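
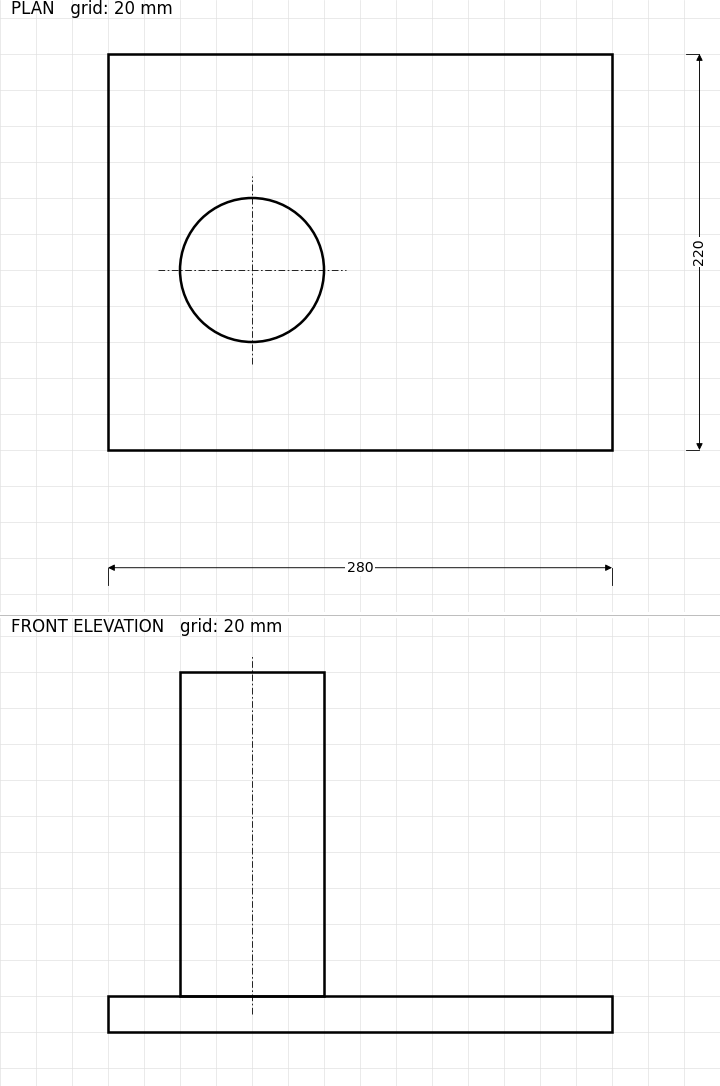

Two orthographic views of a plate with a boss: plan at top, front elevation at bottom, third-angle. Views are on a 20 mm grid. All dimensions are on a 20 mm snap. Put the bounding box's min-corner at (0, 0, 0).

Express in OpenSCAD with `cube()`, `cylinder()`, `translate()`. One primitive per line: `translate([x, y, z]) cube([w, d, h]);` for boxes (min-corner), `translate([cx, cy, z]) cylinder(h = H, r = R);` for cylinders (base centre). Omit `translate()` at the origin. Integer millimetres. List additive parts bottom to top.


cube([280, 220, 20]);
translate([80, 100, 20]) cylinder(h = 180, r = 40);


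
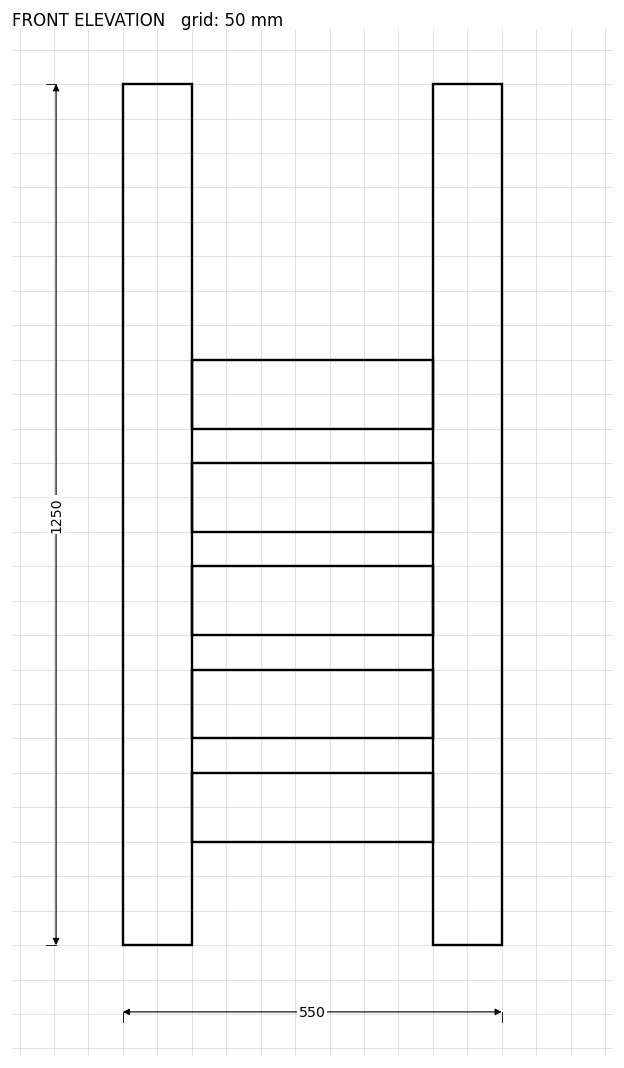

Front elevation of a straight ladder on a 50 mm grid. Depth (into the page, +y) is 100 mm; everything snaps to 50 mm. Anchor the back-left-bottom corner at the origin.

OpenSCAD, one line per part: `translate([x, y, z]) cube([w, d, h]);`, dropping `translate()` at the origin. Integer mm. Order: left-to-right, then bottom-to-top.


cube([100, 100, 1250]);
translate([100, 0, 150]) cube([350, 100, 100]);
translate([100, 0, 300]) cube([350, 100, 100]);
translate([100, 0, 450]) cube([350, 100, 100]);
translate([100, 0, 600]) cube([350, 100, 100]);
translate([100, 0, 750]) cube([350, 100, 100]);
translate([450, 0, 0]) cube([100, 100, 1250]);


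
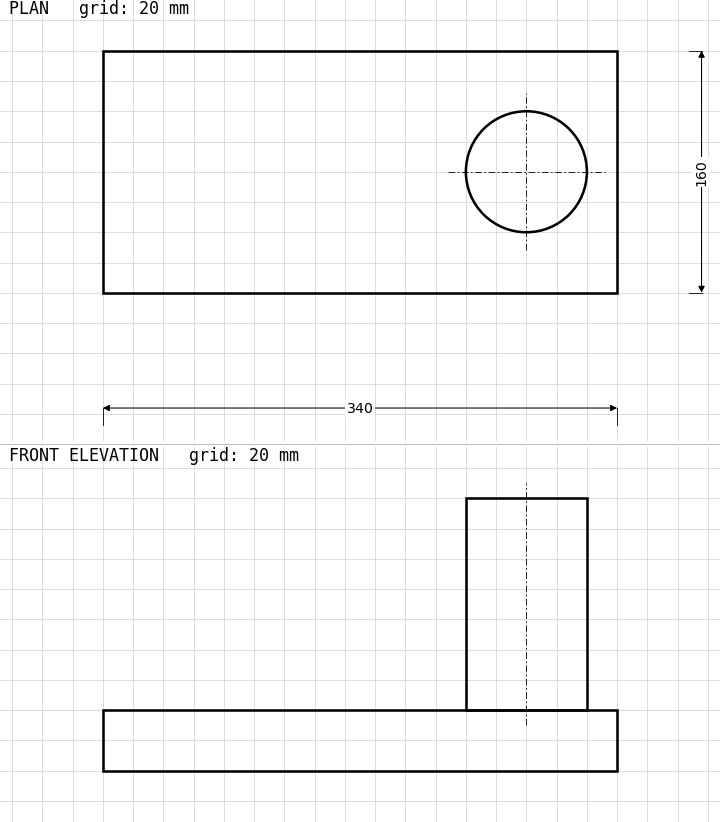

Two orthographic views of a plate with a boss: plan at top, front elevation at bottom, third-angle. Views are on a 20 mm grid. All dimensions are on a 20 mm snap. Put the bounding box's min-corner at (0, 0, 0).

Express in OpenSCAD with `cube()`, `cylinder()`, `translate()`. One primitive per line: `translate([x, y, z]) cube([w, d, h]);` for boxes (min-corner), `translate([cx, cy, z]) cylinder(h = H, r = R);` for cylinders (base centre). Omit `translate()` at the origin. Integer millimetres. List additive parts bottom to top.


cube([340, 160, 40]);
translate([280, 80, 40]) cylinder(h = 140, r = 40);


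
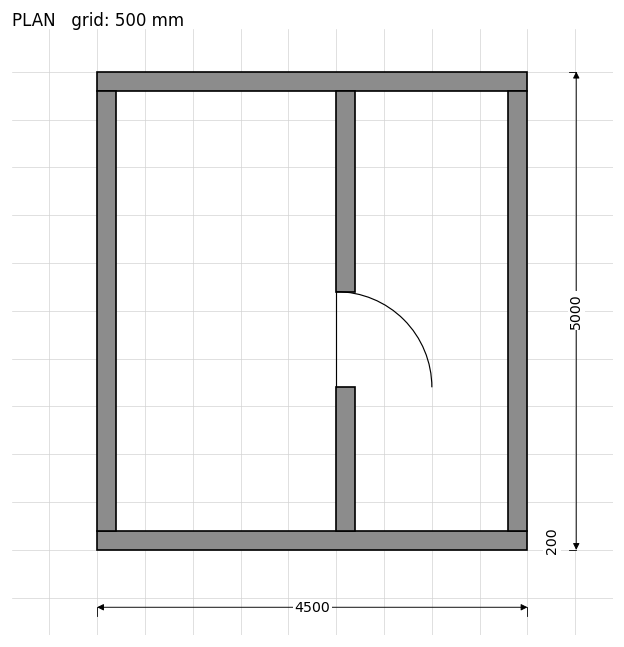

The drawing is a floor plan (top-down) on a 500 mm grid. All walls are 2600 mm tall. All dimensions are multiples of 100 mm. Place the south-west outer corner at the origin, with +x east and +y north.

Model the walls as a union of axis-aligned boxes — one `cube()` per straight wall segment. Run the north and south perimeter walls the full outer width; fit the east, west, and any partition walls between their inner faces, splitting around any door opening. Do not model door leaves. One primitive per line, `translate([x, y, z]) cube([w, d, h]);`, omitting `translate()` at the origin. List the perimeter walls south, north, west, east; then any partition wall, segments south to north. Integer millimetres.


cube([4500, 200, 2600]);
translate([0, 4800, 0]) cube([4500, 200, 2600]);
translate([0, 200, 0]) cube([200, 4600, 2600]);
translate([4300, 200, 0]) cube([200, 4600, 2600]);
translate([2500, 200, 0]) cube([200, 1500, 2600]);
translate([2500, 2700, 0]) cube([200, 2100, 2600]);


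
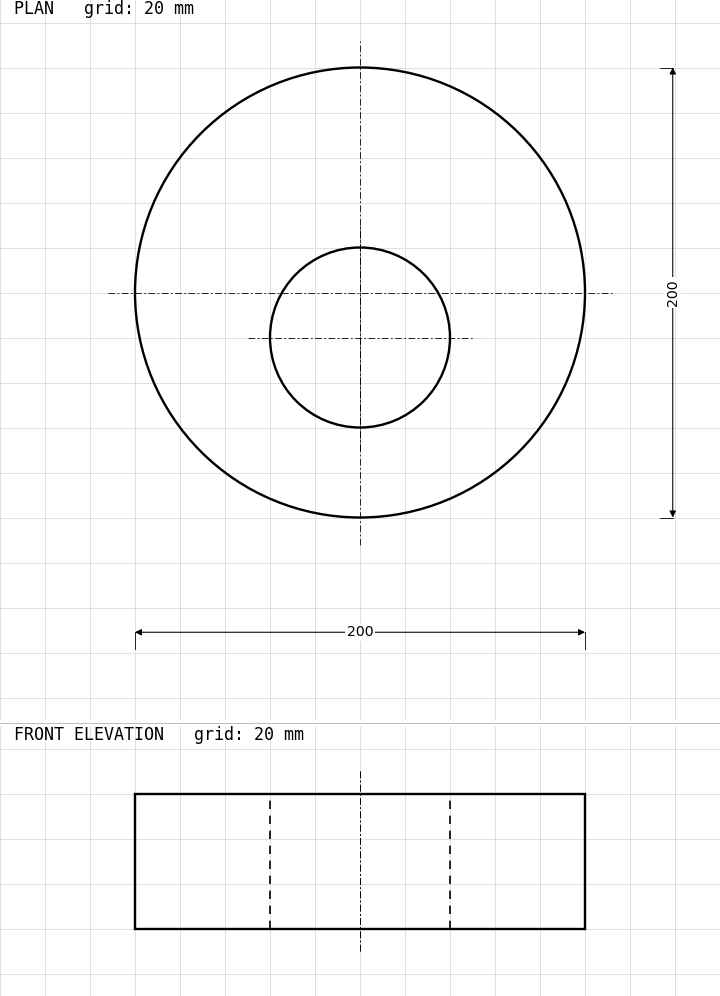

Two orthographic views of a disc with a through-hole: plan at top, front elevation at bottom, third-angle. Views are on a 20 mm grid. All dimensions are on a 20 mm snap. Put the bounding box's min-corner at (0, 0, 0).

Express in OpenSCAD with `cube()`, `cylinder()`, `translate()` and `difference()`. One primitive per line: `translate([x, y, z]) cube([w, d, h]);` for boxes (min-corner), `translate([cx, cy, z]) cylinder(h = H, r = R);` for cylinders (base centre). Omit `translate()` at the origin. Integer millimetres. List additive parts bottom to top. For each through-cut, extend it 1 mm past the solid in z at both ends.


difference() {
  translate([100, 100, 0]) cylinder(h = 60, r = 100);
  translate([100, 80, -1]) cylinder(h = 62, r = 40);
}


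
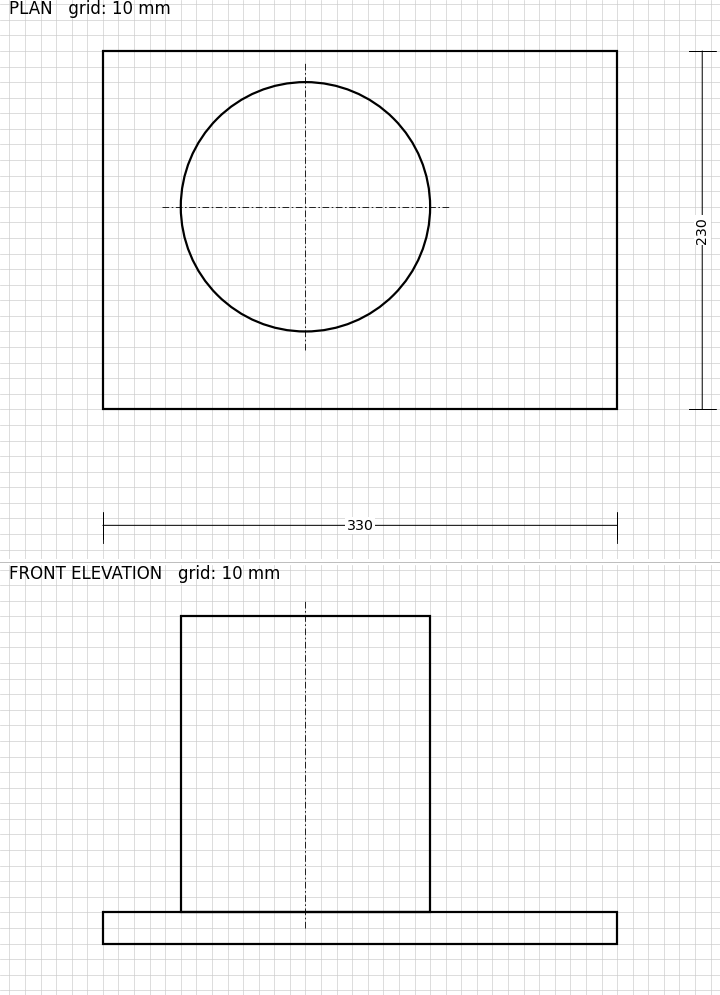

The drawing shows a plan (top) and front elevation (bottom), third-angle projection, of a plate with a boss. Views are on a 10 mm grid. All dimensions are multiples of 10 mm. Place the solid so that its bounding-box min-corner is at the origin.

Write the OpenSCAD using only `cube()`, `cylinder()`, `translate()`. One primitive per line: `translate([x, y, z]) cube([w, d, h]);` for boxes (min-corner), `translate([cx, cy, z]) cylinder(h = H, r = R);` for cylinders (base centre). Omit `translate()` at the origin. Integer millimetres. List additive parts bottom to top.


cube([330, 230, 20]);
translate([130, 130, 20]) cylinder(h = 190, r = 80);


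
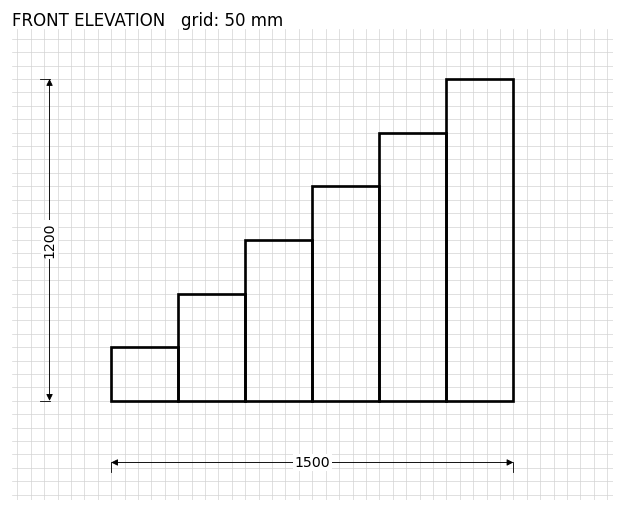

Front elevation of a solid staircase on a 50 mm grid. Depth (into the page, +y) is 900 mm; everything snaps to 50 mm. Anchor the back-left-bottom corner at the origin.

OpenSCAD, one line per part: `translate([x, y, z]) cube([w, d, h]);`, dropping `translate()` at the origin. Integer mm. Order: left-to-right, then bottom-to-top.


cube([250, 900, 200]);
translate([250, 0, 0]) cube([250, 900, 400]);
translate([500, 0, 0]) cube([250, 900, 600]);
translate([750, 0, 0]) cube([250, 900, 800]);
translate([1000, 0, 0]) cube([250, 900, 1000]);
translate([1250, 0, 0]) cube([250, 900, 1200]);


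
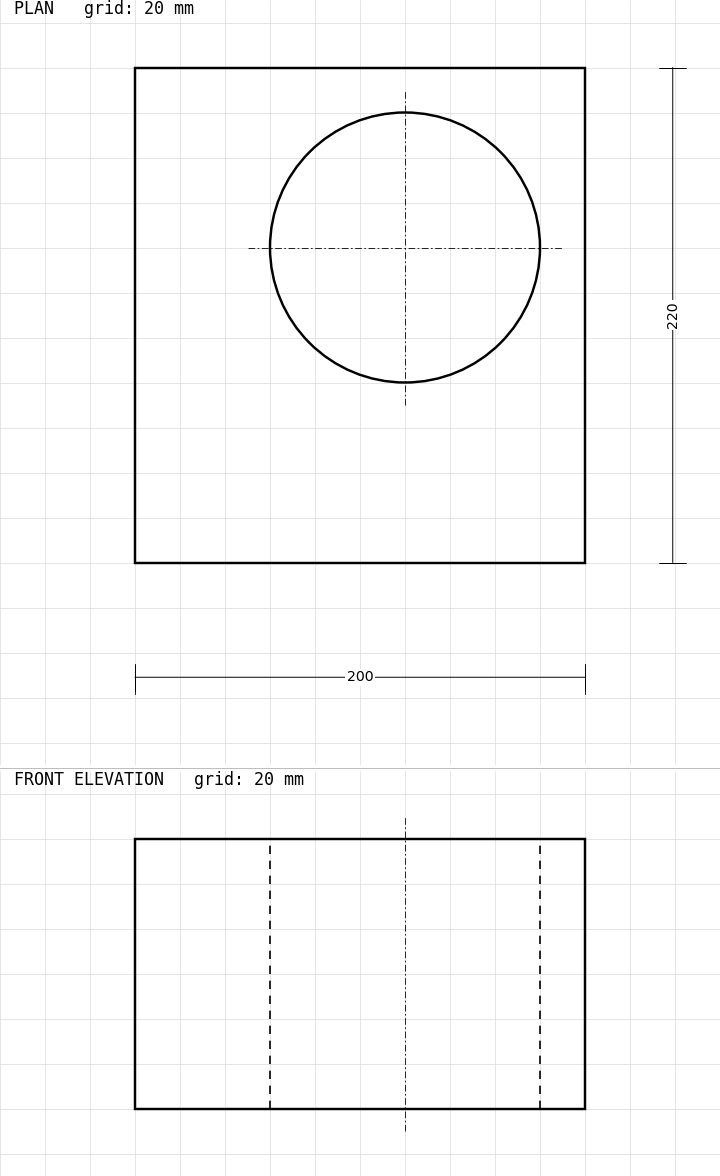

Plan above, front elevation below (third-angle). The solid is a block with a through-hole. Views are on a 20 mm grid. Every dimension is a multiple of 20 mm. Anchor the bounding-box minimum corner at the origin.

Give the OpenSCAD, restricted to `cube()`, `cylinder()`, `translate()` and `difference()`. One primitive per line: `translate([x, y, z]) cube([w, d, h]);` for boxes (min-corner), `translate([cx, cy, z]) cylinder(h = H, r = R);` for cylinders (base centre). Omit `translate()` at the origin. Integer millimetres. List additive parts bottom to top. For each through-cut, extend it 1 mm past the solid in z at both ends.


difference() {
  cube([200, 220, 120]);
  translate([120, 140, -1]) cylinder(h = 122, r = 60);
}


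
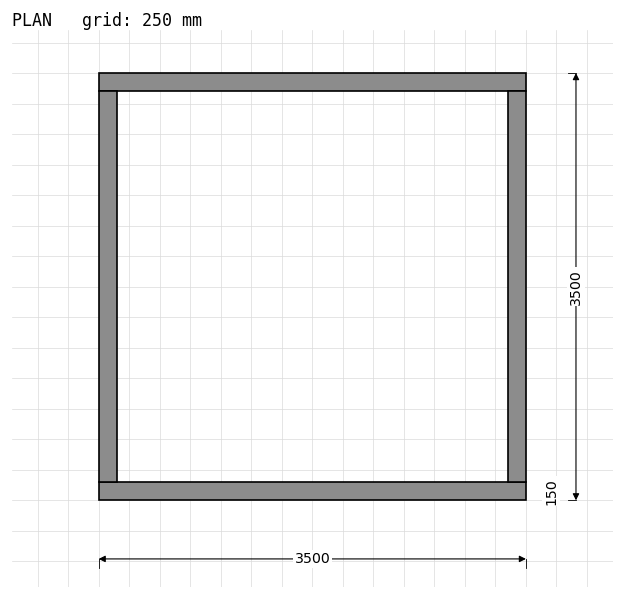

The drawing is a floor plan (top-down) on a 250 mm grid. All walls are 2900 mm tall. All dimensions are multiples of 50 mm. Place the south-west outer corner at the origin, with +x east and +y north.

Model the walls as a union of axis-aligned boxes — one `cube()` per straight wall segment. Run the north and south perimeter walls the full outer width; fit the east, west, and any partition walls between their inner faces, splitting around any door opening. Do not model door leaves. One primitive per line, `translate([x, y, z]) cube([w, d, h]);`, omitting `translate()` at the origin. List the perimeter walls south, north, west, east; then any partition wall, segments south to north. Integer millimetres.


cube([3500, 150, 2900]);
translate([0, 3350, 0]) cube([3500, 150, 2900]);
translate([0, 150, 0]) cube([150, 3200, 2900]);
translate([3350, 150, 0]) cube([150, 3200, 2900]);


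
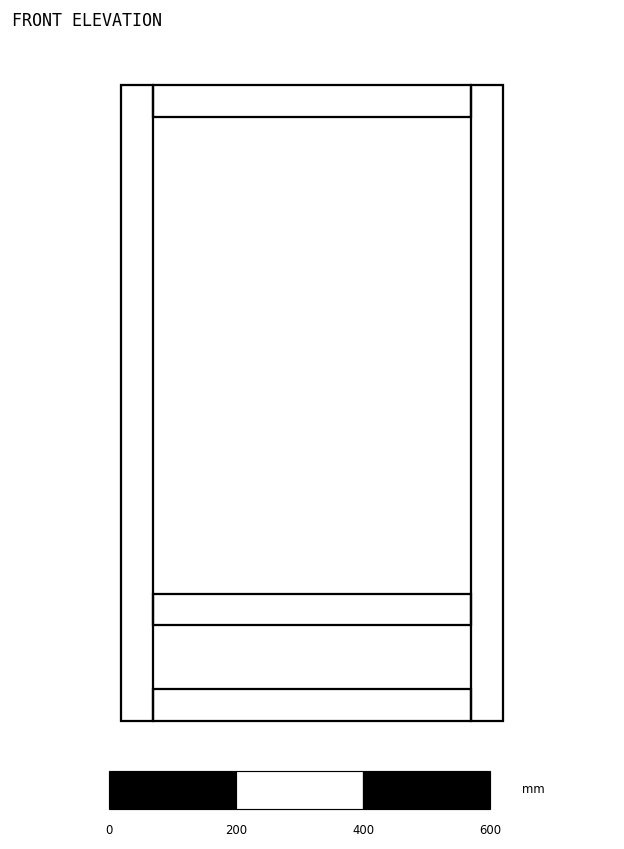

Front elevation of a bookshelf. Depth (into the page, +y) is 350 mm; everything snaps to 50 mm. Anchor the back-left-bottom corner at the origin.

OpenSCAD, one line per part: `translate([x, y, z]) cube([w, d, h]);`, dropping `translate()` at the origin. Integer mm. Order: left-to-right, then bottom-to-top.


cube([50, 350, 1000]);
translate([50, 0, 0]) cube([500, 350, 50]);
translate([50, 0, 150]) cube([500, 350, 50]);
translate([50, 0, 950]) cube([500, 350, 50]);
translate([550, 0, 0]) cube([50, 350, 1000]);


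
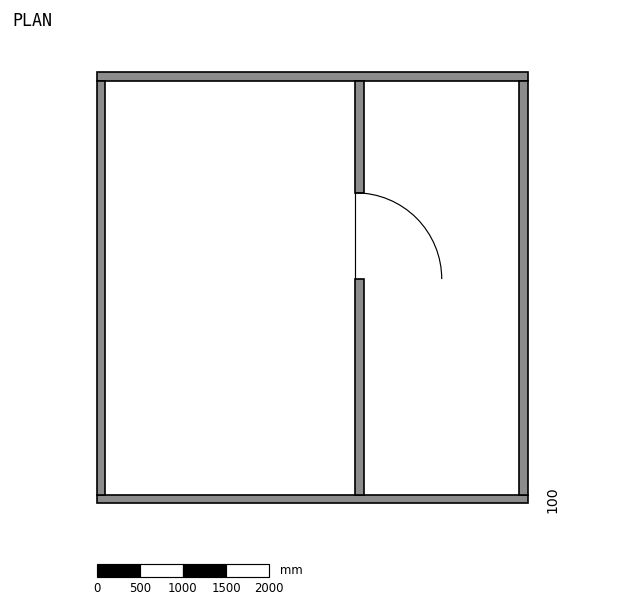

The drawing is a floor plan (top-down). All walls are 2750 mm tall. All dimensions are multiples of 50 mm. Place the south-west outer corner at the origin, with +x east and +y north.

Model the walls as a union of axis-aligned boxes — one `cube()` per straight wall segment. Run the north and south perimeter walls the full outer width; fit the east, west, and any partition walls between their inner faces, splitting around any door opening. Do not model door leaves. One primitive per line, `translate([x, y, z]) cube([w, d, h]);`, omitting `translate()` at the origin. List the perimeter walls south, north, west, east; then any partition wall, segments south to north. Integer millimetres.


cube([5000, 100, 2750]);
translate([0, 4900, 0]) cube([5000, 100, 2750]);
translate([0, 100, 0]) cube([100, 4800, 2750]);
translate([4900, 100, 0]) cube([100, 4800, 2750]);
translate([3000, 100, 0]) cube([100, 2500, 2750]);
translate([3000, 3600, 0]) cube([100, 1300, 2750]);


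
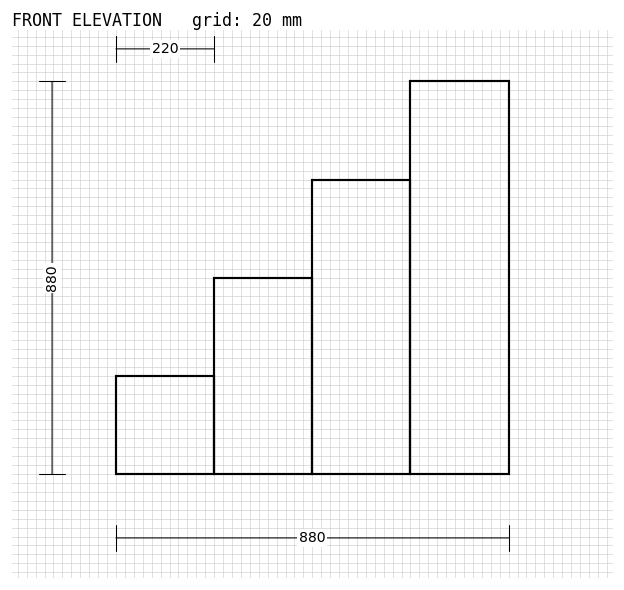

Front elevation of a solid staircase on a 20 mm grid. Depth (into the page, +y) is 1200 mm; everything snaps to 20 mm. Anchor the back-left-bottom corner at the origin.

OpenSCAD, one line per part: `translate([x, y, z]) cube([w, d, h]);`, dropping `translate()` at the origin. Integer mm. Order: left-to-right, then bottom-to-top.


cube([220, 1200, 220]);
translate([220, 0, 0]) cube([220, 1200, 440]);
translate([440, 0, 0]) cube([220, 1200, 660]);
translate([660, 0, 0]) cube([220, 1200, 880]);


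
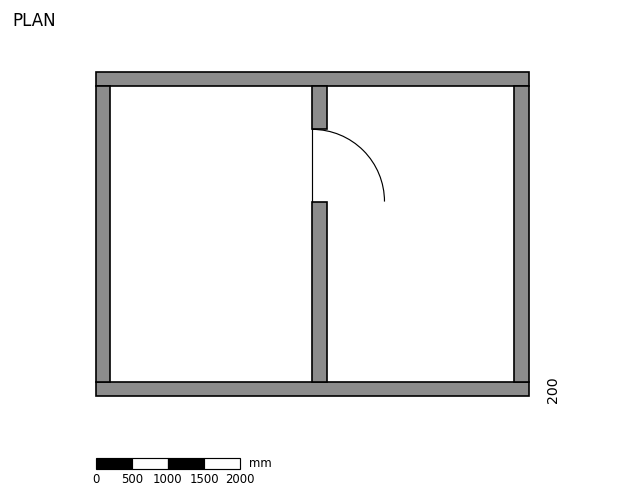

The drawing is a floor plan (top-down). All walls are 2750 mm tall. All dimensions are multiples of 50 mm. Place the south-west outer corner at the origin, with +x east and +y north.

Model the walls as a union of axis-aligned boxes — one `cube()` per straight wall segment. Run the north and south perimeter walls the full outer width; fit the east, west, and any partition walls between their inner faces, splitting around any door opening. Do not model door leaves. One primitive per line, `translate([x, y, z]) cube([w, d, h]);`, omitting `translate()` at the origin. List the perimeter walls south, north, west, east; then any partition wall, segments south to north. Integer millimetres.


cube([6000, 200, 2750]);
translate([0, 4300, 0]) cube([6000, 200, 2750]);
translate([0, 200, 0]) cube([200, 4100, 2750]);
translate([5800, 200, 0]) cube([200, 4100, 2750]);
translate([3000, 200, 0]) cube([200, 2500, 2750]);
translate([3000, 3700, 0]) cube([200, 600, 2750]);


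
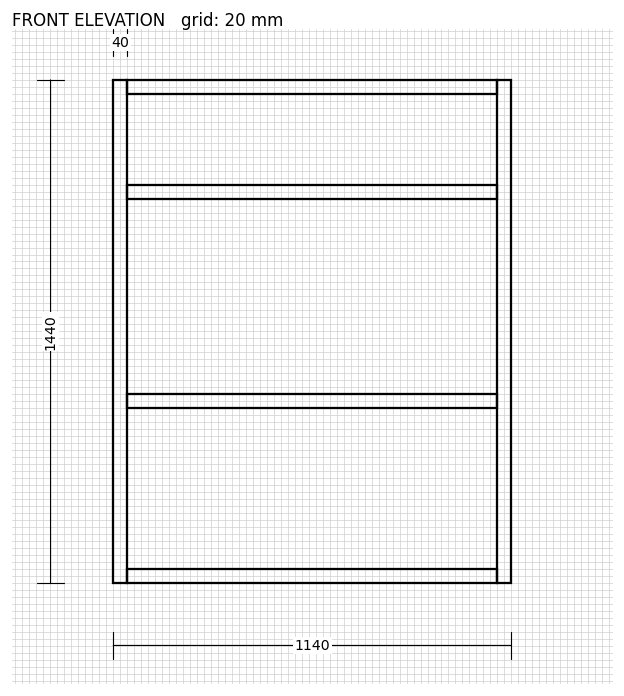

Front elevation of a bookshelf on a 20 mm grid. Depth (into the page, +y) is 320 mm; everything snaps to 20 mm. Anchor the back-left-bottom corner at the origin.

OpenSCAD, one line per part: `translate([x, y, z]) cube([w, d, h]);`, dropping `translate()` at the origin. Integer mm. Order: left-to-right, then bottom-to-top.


cube([40, 320, 1440]);
translate([40, 0, 0]) cube([1060, 320, 40]);
translate([40, 0, 500]) cube([1060, 320, 40]);
translate([40, 0, 1100]) cube([1060, 320, 40]);
translate([40, 0, 1400]) cube([1060, 320, 40]);
translate([1100, 0, 0]) cube([40, 320, 1440]);


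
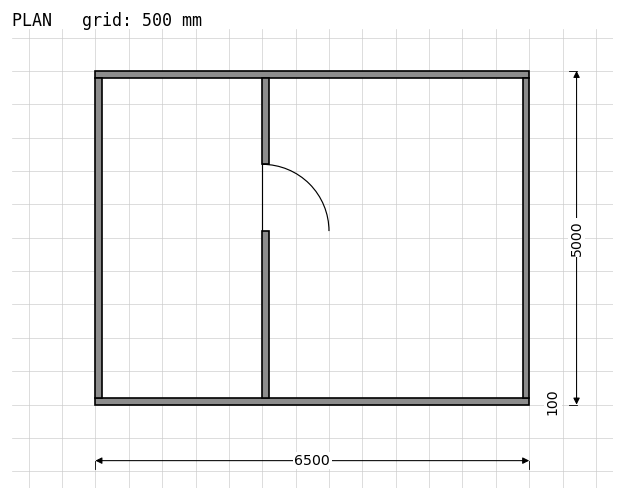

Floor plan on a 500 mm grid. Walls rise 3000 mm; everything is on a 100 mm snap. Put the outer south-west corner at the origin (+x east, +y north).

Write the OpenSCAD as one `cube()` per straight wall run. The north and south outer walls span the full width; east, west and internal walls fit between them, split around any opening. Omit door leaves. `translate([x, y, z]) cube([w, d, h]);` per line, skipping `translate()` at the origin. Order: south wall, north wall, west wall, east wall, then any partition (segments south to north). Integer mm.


cube([6500, 100, 3000]);
translate([0, 4900, 0]) cube([6500, 100, 3000]);
translate([0, 100, 0]) cube([100, 4800, 3000]);
translate([6400, 100, 0]) cube([100, 4800, 3000]);
translate([2500, 100, 0]) cube([100, 2500, 3000]);
translate([2500, 3600, 0]) cube([100, 1300, 3000]);


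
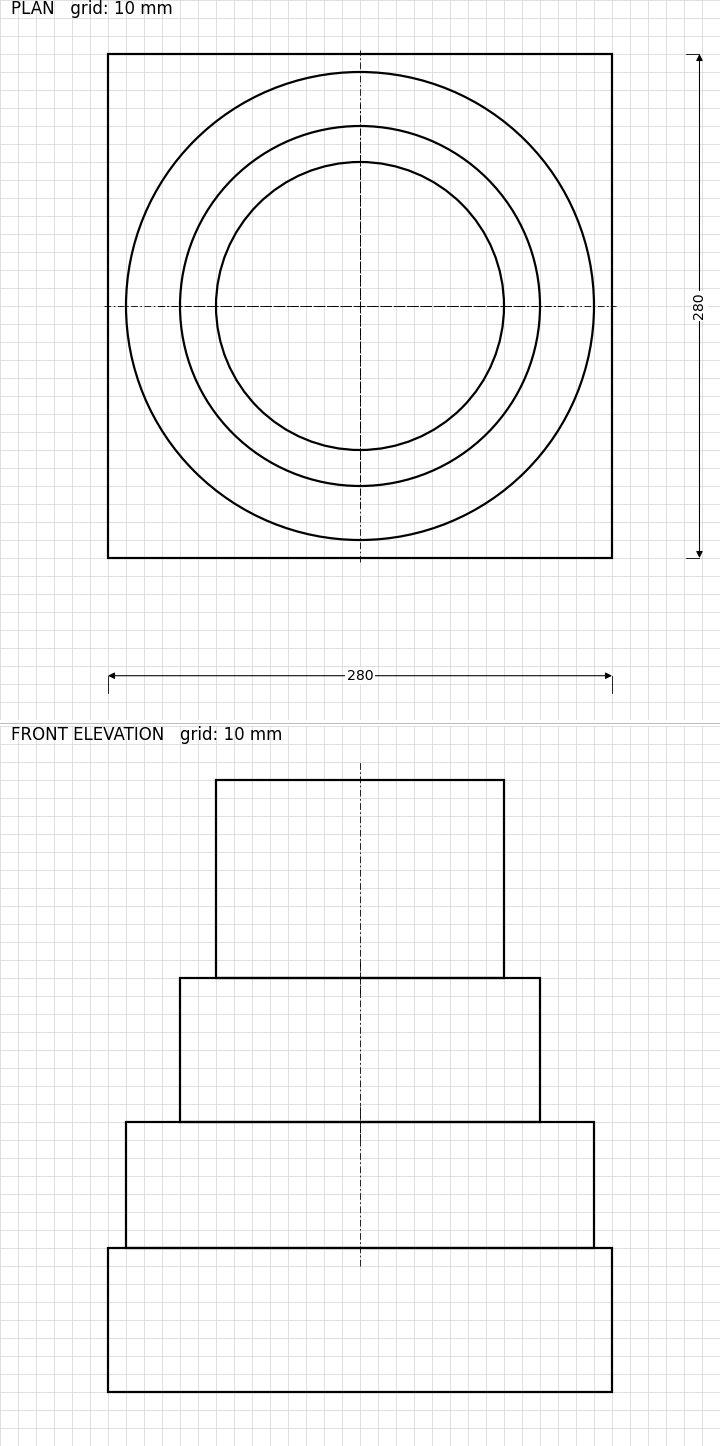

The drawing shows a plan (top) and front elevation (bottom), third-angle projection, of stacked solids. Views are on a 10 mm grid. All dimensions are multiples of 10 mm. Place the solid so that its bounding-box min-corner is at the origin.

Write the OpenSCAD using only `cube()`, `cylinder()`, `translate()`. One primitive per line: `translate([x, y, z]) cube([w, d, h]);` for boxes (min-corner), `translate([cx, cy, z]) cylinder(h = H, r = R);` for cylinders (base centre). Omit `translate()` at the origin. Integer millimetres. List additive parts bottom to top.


cube([280, 280, 80]);
translate([140, 140, 80]) cylinder(h = 70, r = 130);
translate([140, 140, 150]) cylinder(h = 80, r = 100);
translate([140, 140, 230]) cylinder(h = 110, r = 80);


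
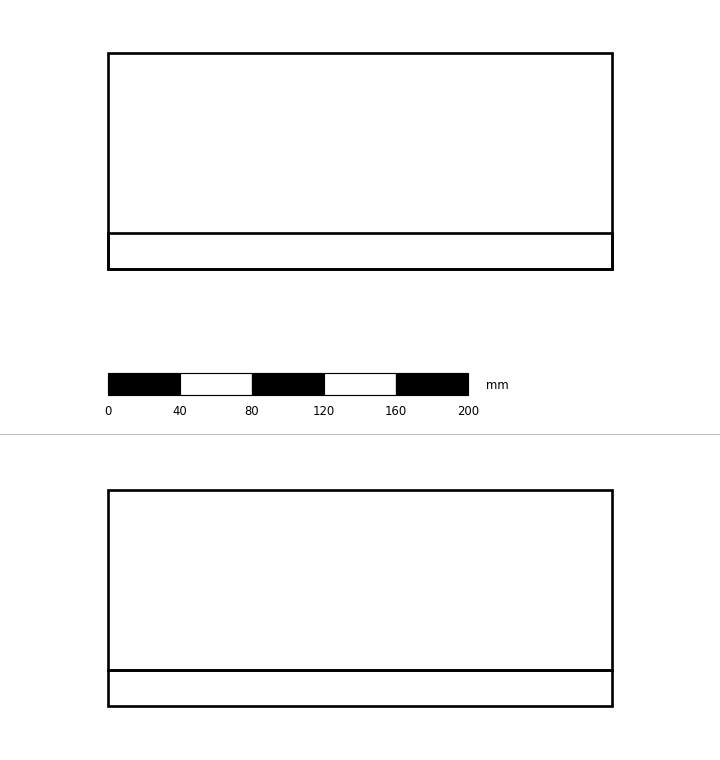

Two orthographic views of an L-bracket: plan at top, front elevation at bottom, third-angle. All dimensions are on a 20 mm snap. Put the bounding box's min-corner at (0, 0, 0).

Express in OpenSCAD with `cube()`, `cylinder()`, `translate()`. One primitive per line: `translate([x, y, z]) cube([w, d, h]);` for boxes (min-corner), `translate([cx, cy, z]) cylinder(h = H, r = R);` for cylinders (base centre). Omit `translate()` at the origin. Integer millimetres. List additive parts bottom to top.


cube([280, 120, 20]);
translate([0, 0, 20]) cube([280, 20, 100]);


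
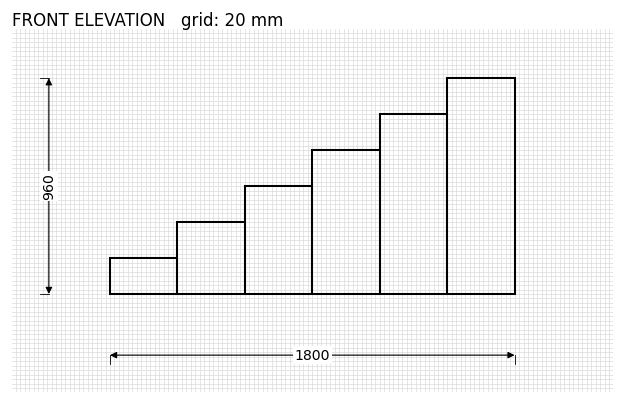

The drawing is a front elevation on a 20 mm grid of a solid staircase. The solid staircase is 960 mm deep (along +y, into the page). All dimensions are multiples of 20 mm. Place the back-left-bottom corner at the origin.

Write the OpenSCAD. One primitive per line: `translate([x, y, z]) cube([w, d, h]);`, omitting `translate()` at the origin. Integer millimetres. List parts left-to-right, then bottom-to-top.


cube([300, 960, 160]);
translate([300, 0, 0]) cube([300, 960, 320]);
translate([600, 0, 0]) cube([300, 960, 480]);
translate([900, 0, 0]) cube([300, 960, 640]);
translate([1200, 0, 0]) cube([300, 960, 800]);
translate([1500, 0, 0]) cube([300, 960, 960]);


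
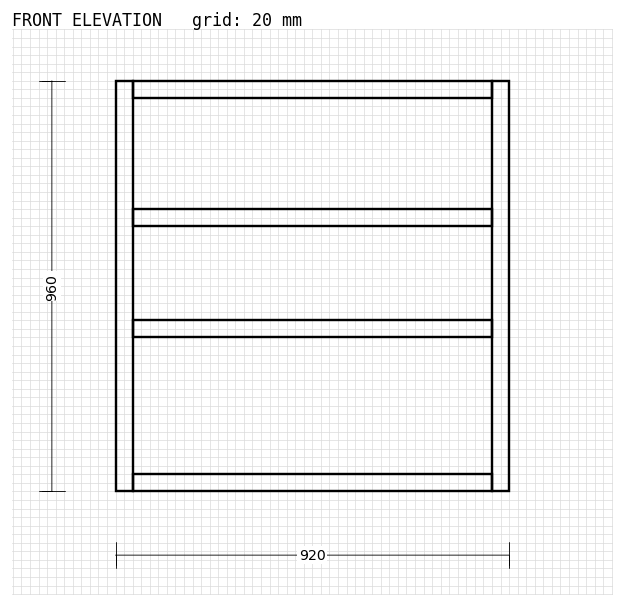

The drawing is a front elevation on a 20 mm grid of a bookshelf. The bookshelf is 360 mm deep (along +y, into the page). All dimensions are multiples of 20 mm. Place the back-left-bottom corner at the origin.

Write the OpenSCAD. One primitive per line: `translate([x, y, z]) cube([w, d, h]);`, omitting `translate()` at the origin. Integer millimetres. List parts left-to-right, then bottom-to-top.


cube([40, 360, 960]);
translate([40, 0, 0]) cube([840, 360, 40]);
translate([40, 0, 360]) cube([840, 360, 40]);
translate([40, 0, 620]) cube([840, 360, 40]);
translate([40, 0, 920]) cube([840, 360, 40]);
translate([880, 0, 0]) cube([40, 360, 960]);


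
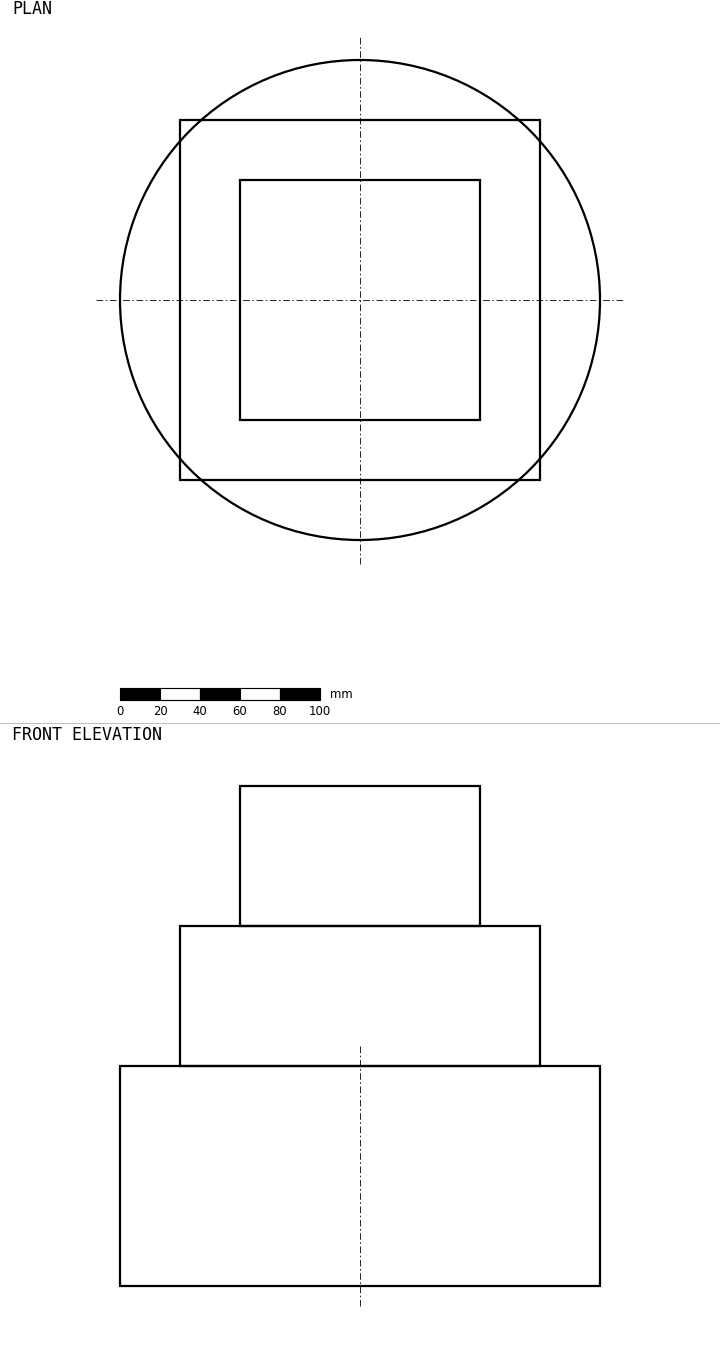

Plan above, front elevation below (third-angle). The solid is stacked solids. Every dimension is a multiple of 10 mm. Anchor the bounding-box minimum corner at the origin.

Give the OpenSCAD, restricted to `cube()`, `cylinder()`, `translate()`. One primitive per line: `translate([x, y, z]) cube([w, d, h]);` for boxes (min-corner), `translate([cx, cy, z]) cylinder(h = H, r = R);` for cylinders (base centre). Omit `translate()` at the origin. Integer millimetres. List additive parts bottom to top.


translate([120, 120, 0]) cylinder(h = 110, r = 120);
translate([30, 30, 110]) cube([180, 180, 70]);
translate([60, 60, 180]) cube([120, 120, 70]);


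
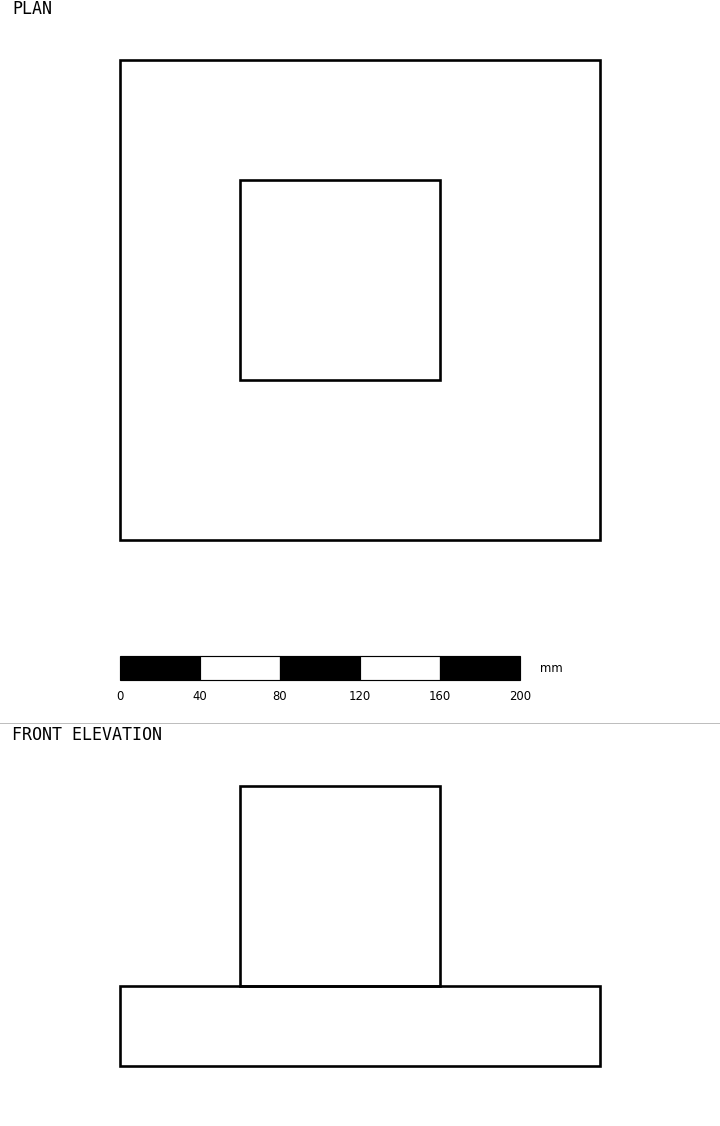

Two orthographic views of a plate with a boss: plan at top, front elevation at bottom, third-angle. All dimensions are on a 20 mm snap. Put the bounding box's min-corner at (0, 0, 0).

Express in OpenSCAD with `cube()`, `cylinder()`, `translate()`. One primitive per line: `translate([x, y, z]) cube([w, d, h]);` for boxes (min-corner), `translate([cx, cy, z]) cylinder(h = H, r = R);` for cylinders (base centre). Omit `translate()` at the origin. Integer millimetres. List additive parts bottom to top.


cube([240, 240, 40]);
translate([60, 80, 40]) cube([100, 100, 100]);


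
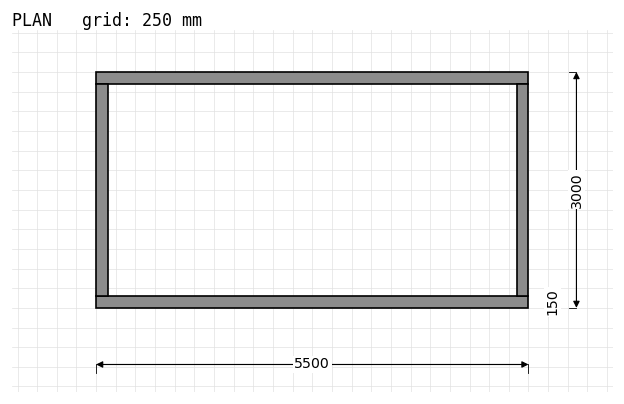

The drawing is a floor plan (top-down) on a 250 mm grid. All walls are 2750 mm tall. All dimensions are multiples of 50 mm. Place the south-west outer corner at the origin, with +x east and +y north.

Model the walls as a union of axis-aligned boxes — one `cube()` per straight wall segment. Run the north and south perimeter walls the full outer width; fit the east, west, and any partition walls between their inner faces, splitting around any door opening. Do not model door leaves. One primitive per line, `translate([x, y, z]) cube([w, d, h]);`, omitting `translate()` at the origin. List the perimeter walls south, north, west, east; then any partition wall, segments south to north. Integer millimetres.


cube([5500, 150, 2750]);
translate([0, 2850, 0]) cube([5500, 150, 2750]);
translate([0, 150, 0]) cube([150, 2700, 2750]);
translate([5350, 150, 0]) cube([150, 2700, 2750]);


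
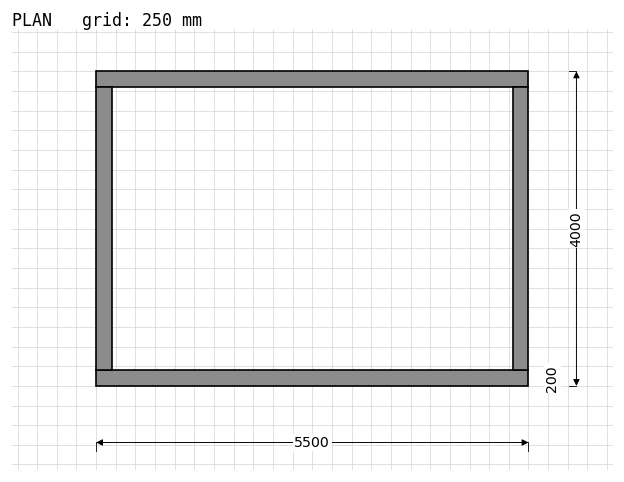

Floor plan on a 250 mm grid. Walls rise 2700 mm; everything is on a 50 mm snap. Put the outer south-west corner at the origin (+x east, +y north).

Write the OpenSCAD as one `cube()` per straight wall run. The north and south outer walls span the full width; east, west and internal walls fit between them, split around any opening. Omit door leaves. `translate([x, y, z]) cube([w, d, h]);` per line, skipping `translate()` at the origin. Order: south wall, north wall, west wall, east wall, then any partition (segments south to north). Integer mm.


cube([5500, 200, 2700]);
translate([0, 3800, 0]) cube([5500, 200, 2700]);
translate([0, 200, 0]) cube([200, 3600, 2700]);
translate([5300, 200, 0]) cube([200, 3600, 2700]);


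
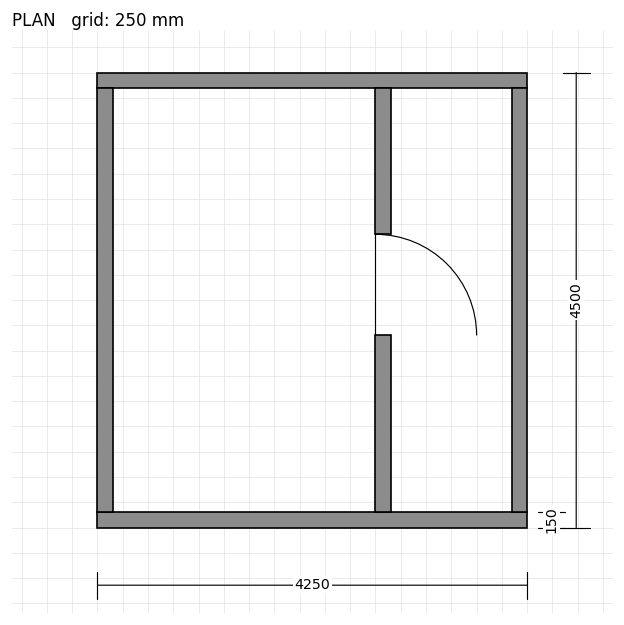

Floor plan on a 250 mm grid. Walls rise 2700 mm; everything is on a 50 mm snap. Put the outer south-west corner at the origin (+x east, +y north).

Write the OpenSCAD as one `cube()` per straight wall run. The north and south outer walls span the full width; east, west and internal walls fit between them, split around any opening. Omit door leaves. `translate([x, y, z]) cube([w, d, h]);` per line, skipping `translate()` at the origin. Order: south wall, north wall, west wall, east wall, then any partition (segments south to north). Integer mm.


cube([4250, 150, 2700]);
translate([0, 4350, 0]) cube([4250, 150, 2700]);
translate([0, 150, 0]) cube([150, 4200, 2700]);
translate([4100, 150, 0]) cube([150, 4200, 2700]);
translate([2750, 150, 0]) cube([150, 1750, 2700]);
translate([2750, 2900, 0]) cube([150, 1450, 2700]);


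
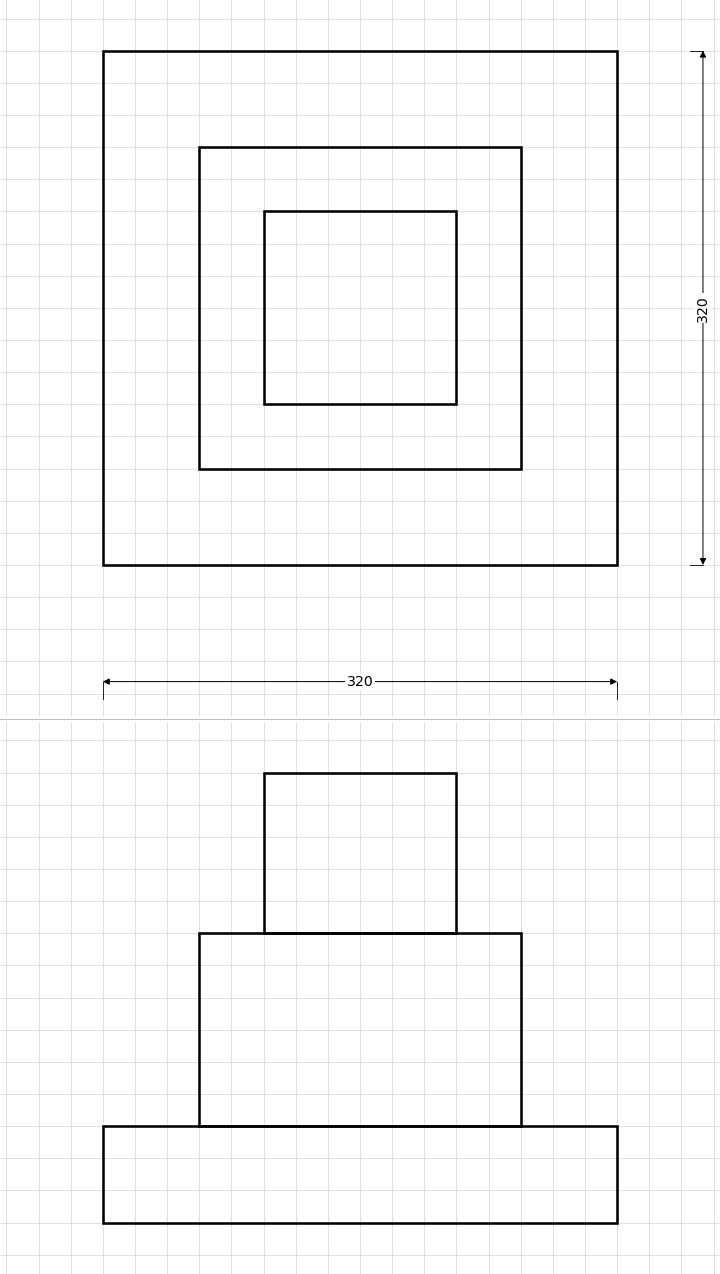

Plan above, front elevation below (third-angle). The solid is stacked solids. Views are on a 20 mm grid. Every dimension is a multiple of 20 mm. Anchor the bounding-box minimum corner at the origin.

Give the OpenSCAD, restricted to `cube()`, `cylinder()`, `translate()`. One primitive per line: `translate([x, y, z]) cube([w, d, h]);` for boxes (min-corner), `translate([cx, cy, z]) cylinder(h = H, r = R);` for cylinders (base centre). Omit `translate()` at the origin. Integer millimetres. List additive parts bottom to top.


cube([320, 320, 60]);
translate([60, 60, 60]) cube([200, 200, 120]);
translate([100, 100, 180]) cube([120, 120, 100]);


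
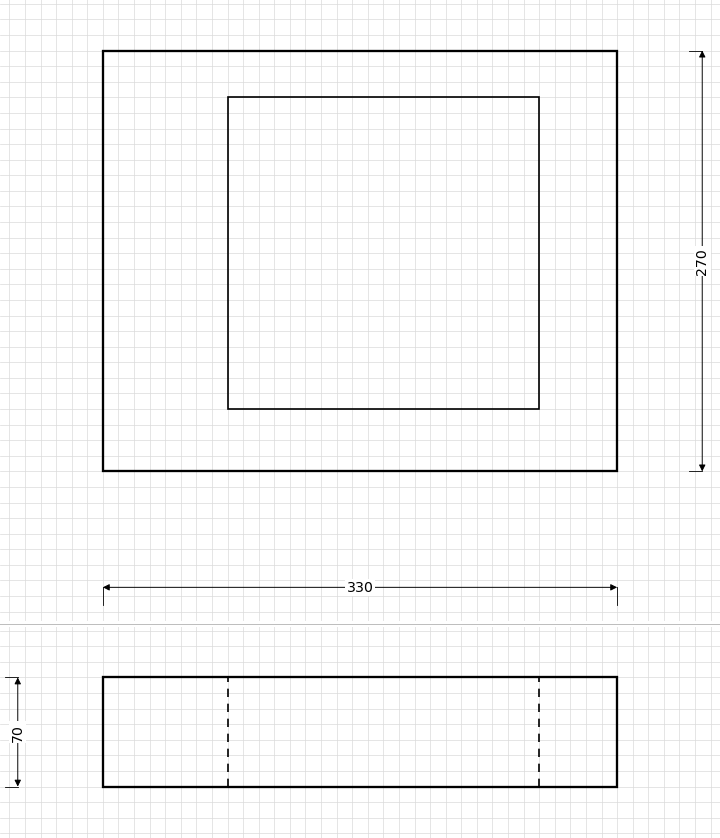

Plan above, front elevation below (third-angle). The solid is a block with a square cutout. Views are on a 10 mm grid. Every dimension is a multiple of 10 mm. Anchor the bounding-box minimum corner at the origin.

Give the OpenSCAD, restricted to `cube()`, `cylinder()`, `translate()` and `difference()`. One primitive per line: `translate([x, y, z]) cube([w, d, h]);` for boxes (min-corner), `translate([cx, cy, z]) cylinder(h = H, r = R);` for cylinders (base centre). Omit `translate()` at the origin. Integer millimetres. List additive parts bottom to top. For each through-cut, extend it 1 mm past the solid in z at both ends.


difference() {
  cube([330, 270, 70]);
  translate([80, 40, -1]) cube([200, 200, 72]);
}


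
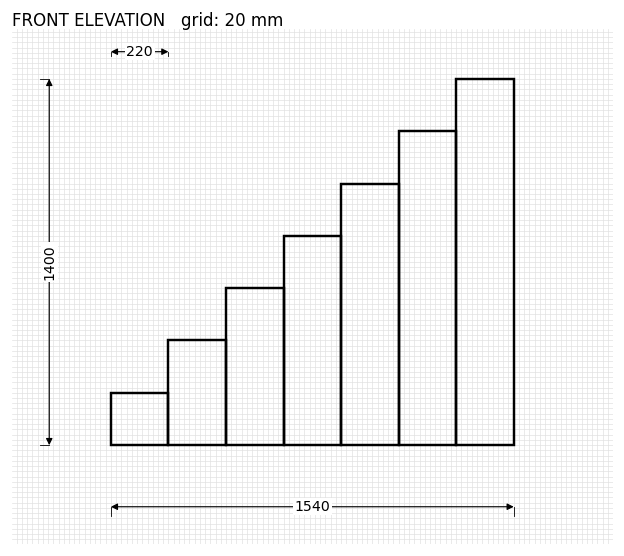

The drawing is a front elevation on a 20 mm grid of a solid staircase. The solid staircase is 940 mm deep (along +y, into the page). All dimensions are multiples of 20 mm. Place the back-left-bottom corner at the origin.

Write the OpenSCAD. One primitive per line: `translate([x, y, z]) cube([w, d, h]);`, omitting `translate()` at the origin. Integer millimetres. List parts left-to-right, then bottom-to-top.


cube([220, 940, 200]);
translate([220, 0, 0]) cube([220, 940, 400]);
translate([440, 0, 0]) cube([220, 940, 600]);
translate([660, 0, 0]) cube([220, 940, 800]);
translate([880, 0, 0]) cube([220, 940, 1000]);
translate([1100, 0, 0]) cube([220, 940, 1200]);
translate([1320, 0, 0]) cube([220, 940, 1400]);


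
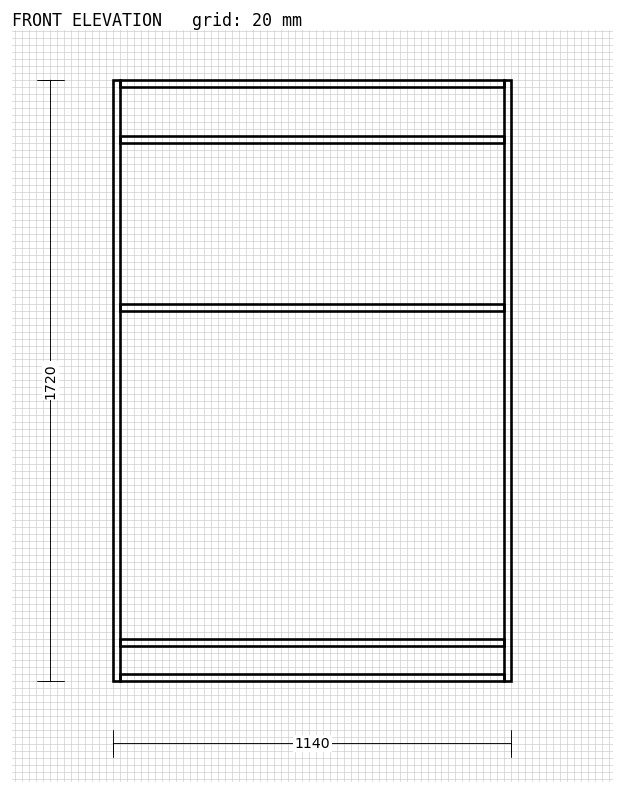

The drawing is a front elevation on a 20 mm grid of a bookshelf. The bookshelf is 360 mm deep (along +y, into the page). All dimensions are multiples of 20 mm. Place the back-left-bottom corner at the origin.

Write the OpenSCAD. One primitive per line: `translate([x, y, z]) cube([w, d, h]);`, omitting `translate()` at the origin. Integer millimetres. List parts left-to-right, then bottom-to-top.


cube([20, 360, 1720]);
translate([20, 0, 0]) cube([1100, 360, 20]);
translate([20, 0, 100]) cube([1100, 360, 20]);
translate([20, 0, 1060]) cube([1100, 360, 20]);
translate([20, 0, 1540]) cube([1100, 360, 20]);
translate([20, 0, 1700]) cube([1100, 360, 20]);
translate([1120, 0, 0]) cube([20, 360, 1720]);


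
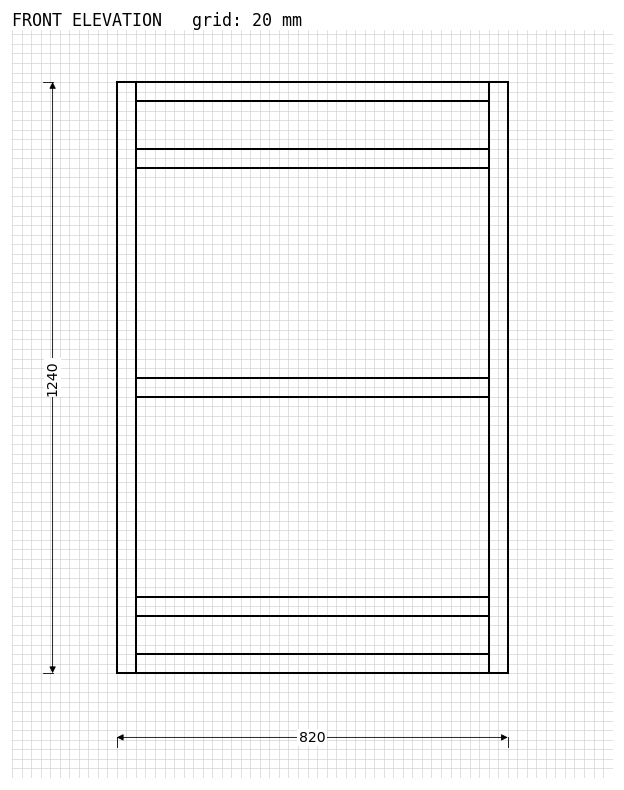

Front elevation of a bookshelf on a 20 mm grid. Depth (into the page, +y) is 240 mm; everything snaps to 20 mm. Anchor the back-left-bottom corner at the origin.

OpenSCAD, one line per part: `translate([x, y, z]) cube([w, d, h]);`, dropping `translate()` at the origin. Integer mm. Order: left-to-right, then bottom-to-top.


cube([40, 240, 1240]);
translate([40, 0, 0]) cube([740, 240, 40]);
translate([40, 0, 120]) cube([740, 240, 40]);
translate([40, 0, 580]) cube([740, 240, 40]);
translate([40, 0, 1060]) cube([740, 240, 40]);
translate([40, 0, 1200]) cube([740, 240, 40]);
translate([780, 0, 0]) cube([40, 240, 1240]);


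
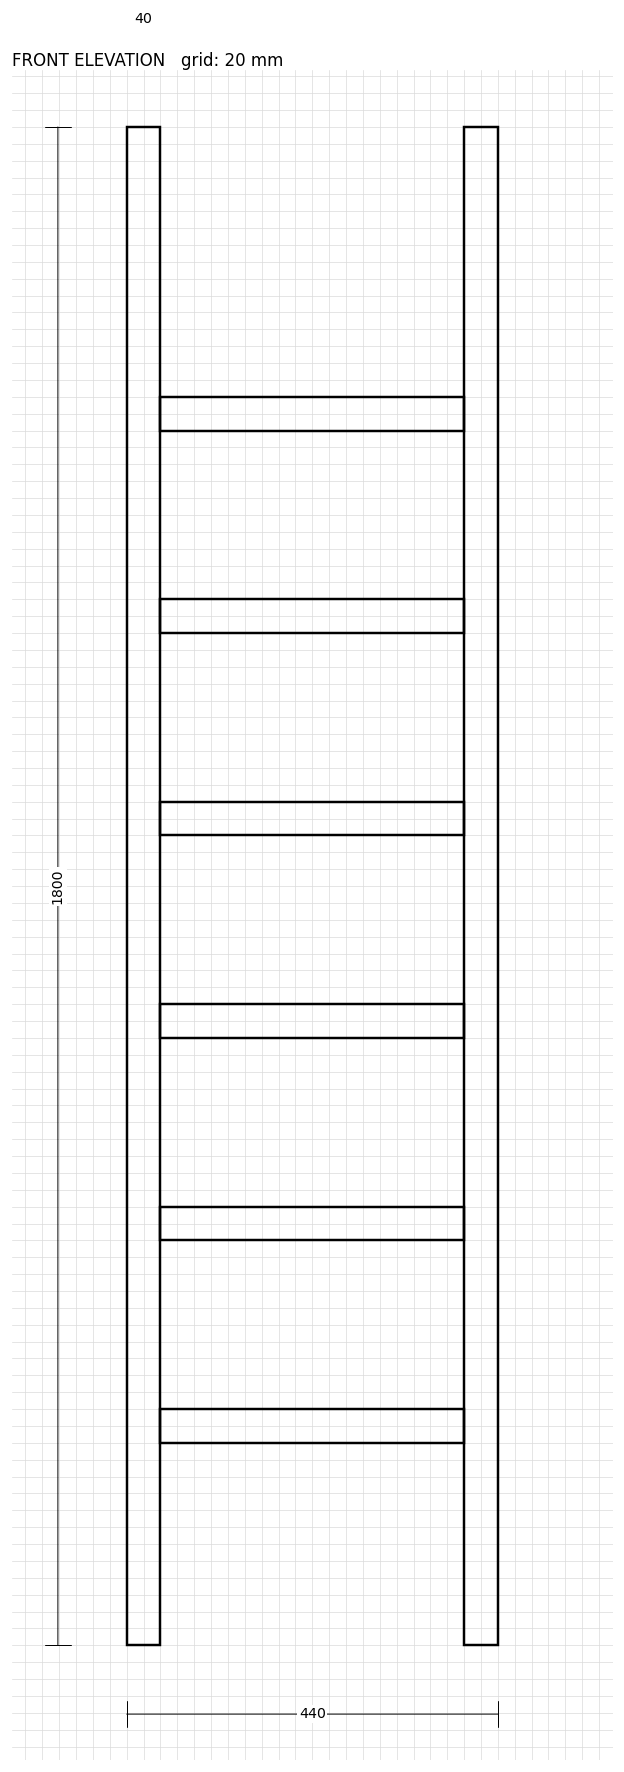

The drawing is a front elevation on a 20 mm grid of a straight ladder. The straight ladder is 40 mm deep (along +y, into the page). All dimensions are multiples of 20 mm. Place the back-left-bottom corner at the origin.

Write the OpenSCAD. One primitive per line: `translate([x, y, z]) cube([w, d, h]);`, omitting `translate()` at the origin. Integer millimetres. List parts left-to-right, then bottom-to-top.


cube([40, 40, 1800]);
translate([40, 0, 240]) cube([360, 40, 40]);
translate([40, 0, 480]) cube([360, 40, 40]);
translate([40, 0, 720]) cube([360, 40, 40]);
translate([40, 0, 960]) cube([360, 40, 40]);
translate([40, 0, 1200]) cube([360, 40, 40]);
translate([40, 0, 1440]) cube([360, 40, 40]);
translate([400, 0, 0]) cube([40, 40, 1800]);


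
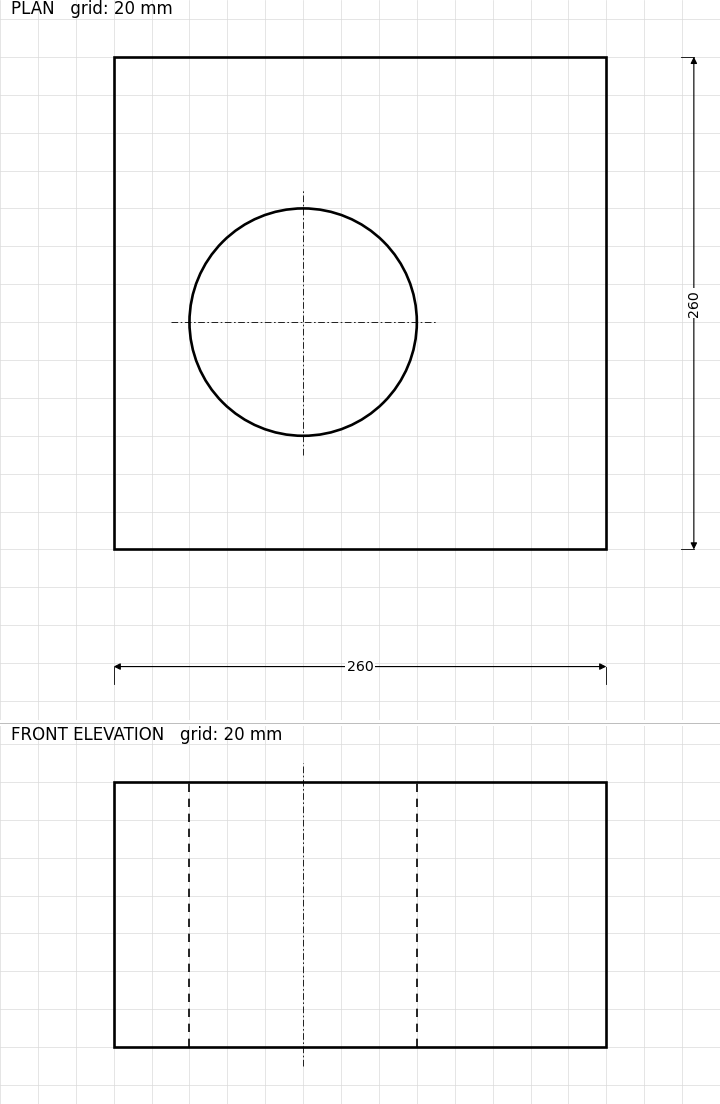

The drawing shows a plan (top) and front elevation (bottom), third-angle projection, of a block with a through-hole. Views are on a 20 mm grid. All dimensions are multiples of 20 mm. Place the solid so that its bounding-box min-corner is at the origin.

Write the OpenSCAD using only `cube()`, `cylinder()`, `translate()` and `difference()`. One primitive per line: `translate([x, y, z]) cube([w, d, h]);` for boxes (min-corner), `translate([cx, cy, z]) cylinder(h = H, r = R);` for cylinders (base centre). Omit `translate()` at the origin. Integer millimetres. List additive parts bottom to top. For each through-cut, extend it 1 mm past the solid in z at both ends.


difference() {
  cube([260, 260, 140]);
  translate([100, 120, -1]) cylinder(h = 142, r = 60);
}


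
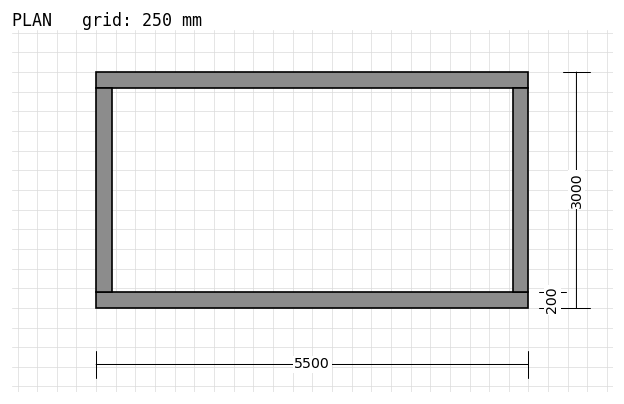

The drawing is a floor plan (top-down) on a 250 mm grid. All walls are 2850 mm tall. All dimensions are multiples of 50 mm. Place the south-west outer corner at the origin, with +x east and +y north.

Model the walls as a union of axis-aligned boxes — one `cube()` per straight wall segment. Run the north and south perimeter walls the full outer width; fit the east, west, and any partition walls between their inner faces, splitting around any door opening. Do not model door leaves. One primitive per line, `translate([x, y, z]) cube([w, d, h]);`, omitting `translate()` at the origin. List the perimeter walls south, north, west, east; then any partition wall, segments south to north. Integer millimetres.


cube([5500, 200, 2850]);
translate([0, 2800, 0]) cube([5500, 200, 2850]);
translate([0, 200, 0]) cube([200, 2600, 2850]);
translate([5300, 200, 0]) cube([200, 2600, 2850]);


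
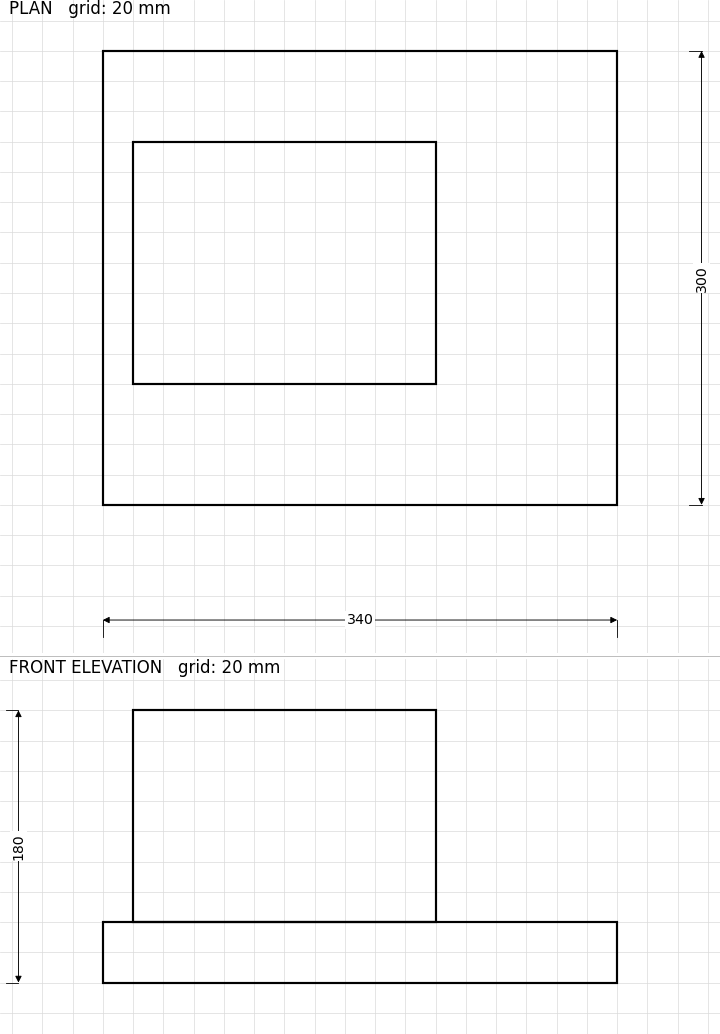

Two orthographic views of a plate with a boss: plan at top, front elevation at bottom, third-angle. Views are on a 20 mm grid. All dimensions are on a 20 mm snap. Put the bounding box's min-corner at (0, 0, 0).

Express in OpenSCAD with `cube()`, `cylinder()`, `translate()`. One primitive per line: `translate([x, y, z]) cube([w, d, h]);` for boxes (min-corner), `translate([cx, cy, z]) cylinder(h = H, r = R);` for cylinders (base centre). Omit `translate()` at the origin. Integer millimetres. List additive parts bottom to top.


cube([340, 300, 40]);
translate([20, 80, 40]) cube([200, 160, 140]);


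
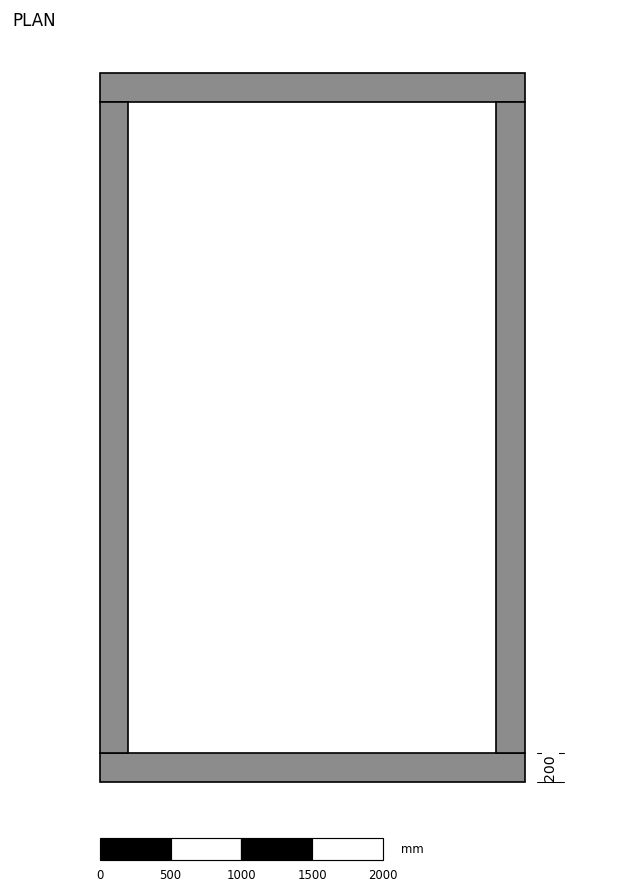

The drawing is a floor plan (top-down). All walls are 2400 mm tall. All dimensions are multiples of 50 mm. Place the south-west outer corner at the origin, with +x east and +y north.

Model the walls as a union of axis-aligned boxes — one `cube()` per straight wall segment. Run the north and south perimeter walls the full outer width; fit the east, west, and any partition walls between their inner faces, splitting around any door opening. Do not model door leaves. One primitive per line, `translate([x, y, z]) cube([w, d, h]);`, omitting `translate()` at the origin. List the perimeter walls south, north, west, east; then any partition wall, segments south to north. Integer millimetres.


cube([3000, 200, 2400]);
translate([0, 4800, 0]) cube([3000, 200, 2400]);
translate([0, 200, 0]) cube([200, 4600, 2400]);
translate([2800, 200, 0]) cube([200, 4600, 2400]);


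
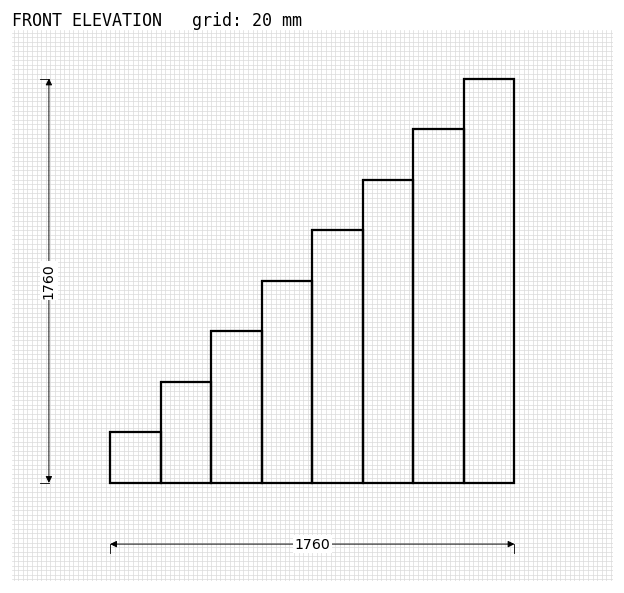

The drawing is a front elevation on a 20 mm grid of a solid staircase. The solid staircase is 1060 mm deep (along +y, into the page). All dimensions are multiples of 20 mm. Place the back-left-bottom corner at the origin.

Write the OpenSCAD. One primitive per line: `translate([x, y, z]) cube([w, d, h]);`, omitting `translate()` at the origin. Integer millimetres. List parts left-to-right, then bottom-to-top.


cube([220, 1060, 220]);
translate([220, 0, 0]) cube([220, 1060, 440]);
translate([440, 0, 0]) cube([220, 1060, 660]);
translate([660, 0, 0]) cube([220, 1060, 880]);
translate([880, 0, 0]) cube([220, 1060, 1100]);
translate([1100, 0, 0]) cube([220, 1060, 1320]);
translate([1320, 0, 0]) cube([220, 1060, 1540]);
translate([1540, 0, 0]) cube([220, 1060, 1760]);


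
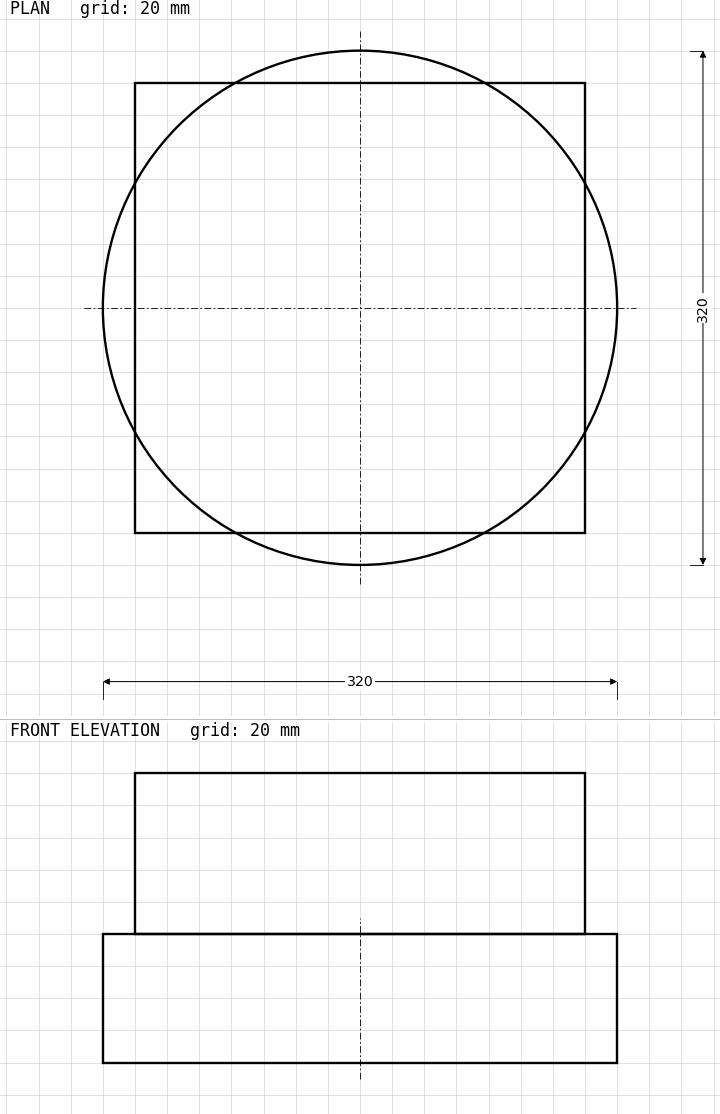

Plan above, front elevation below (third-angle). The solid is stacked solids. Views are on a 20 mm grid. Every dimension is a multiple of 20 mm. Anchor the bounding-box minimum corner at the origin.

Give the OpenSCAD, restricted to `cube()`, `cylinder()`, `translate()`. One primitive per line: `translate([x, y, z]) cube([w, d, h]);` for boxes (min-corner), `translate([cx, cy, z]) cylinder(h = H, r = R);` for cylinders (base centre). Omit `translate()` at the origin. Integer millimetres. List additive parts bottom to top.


translate([160, 160, 0]) cylinder(h = 80, r = 160);
translate([20, 20, 80]) cube([280, 280, 100]);


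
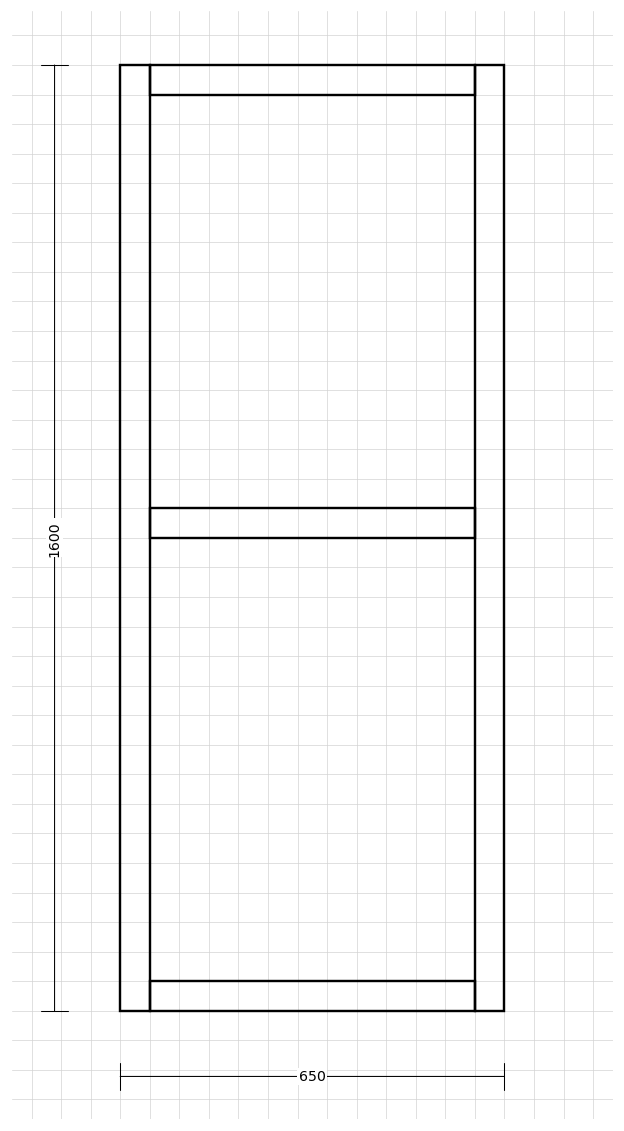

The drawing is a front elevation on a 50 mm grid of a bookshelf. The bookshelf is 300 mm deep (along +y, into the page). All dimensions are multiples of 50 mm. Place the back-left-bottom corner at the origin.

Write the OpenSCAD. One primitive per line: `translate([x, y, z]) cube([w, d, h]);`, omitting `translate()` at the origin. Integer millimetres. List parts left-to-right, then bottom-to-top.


cube([50, 300, 1600]);
translate([50, 0, 0]) cube([550, 300, 50]);
translate([50, 0, 800]) cube([550, 300, 50]);
translate([50, 0, 1550]) cube([550, 300, 50]);
translate([600, 0, 0]) cube([50, 300, 1600]);


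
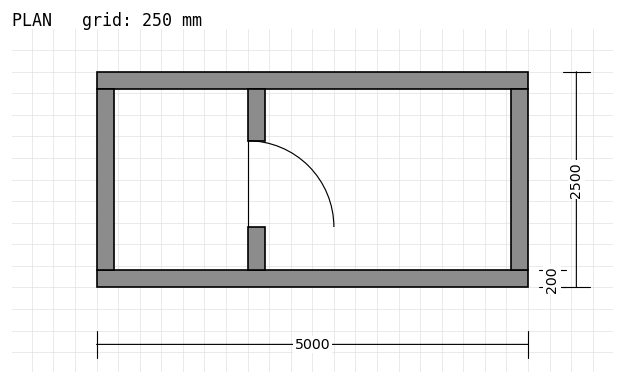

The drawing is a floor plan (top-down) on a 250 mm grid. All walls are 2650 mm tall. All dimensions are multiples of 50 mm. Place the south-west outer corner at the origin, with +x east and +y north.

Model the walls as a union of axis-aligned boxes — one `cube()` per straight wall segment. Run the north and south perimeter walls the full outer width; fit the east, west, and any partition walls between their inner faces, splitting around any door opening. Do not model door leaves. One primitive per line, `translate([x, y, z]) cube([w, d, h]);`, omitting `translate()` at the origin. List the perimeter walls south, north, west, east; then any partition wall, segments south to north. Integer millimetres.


cube([5000, 200, 2650]);
translate([0, 2300, 0]) cube([5000, 200, 2650]);
translate([0, 200, 0]) cube([200, 2100, 2650]);
translate([4800, 200, 0]) cube([200, 2100, 2650]);
translate([1750, 200, 0]) cube([200, 500, 2650]);
translate([1750, 1700, 0]) cube([200, 600, 2650]);
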